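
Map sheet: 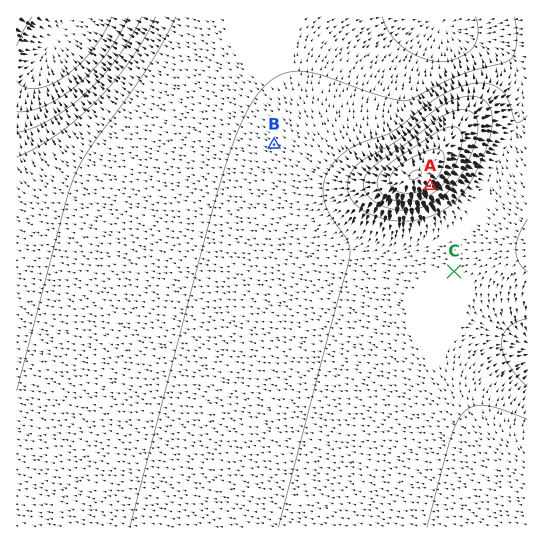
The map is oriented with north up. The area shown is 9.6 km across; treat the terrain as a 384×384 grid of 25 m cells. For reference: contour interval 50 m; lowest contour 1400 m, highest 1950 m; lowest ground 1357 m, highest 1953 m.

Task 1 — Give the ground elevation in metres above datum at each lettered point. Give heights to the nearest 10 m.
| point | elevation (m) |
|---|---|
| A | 1900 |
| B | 1660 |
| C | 1730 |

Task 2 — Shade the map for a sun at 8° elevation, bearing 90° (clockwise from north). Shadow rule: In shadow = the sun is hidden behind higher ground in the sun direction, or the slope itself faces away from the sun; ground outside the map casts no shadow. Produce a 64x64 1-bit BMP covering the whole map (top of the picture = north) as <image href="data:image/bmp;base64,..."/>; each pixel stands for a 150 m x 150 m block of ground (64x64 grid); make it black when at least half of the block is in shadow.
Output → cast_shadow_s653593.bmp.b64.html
<image width="64" height="64" href="data:image/bmp;base64,Qk0+AgAAAAAAAD4AAAAoAAAAQAAAAEAAAAABAAEAAAAAAAACAAATCwAAEwsAAAIAAAAAAAAA////AAAAAAAAAAAAAAAAAAAAAAAAAAAAAAAAAAAAAAAAAAAAAAAAAAAAAAAAAAAAAAAAAAAAAAAAAAAAAAAAAAAAAAAAAAAAAAAAAAAAAAAAAAAAAAAAAAAAAAAAAAAAAAAAAAAAAAAAAAAAAAAAAAAAAAAAAAAAAAAAAAAAAAAAAAAAAAAAAAAAAAAAAAAAAAAAAAAAAAAAAAAAAAAAAAAAAAAAAAAAAAAAAAAAAAAAAAAAAAAAAAAAAAAAAAAAAAAAAAAAAAAAAAAAAAAAAAAAAAAAAAAAAAAAAAAAAAAAAAAAAAAAAAAAAAAAAAAAAAAAAAAAAAAAAAAAAAAAAAAAAAAAAAAAAAAAAAAAAAAAAAAAAAAAAAAAAAAAAAAAAAAAAAAAAAAAAAAAAAAAAAAAAAAAAAAAAAAAAAAAAAAAAAAAAAAAAAAAAAAAAAAAAAAAAAD8AAAAAAAAB/4AAAAAAAAP/wAAAAAAAA//AAAAAAAAA/+AAAAAAAAA/8AAAAAAAAAf4AAAAAAAAA/gAAAAAAAAB/AAAAAAAAAD+AAAAAAAAAH4AAAAAAAAAPgAAYAAAAAAOAAD4AAAAAAAAAfwAAAAAAAAB/gAAAAAAAAH/AAAAAAAAAP+AAAAAAAAA/8AAAAAAAAB/4AAAAAAAAH/gAAAAAAAAP/AAAAAAAAA/8AAAAAAAA=="/>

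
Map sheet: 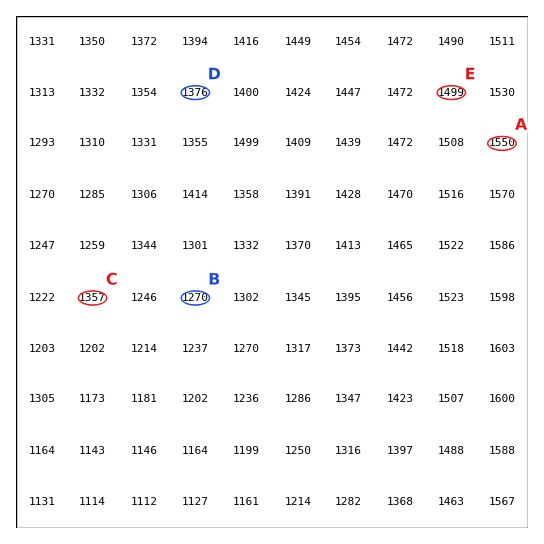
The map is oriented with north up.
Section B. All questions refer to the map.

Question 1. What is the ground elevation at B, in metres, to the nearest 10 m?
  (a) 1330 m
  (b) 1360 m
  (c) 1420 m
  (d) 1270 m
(d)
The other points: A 1550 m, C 1360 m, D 1380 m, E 1500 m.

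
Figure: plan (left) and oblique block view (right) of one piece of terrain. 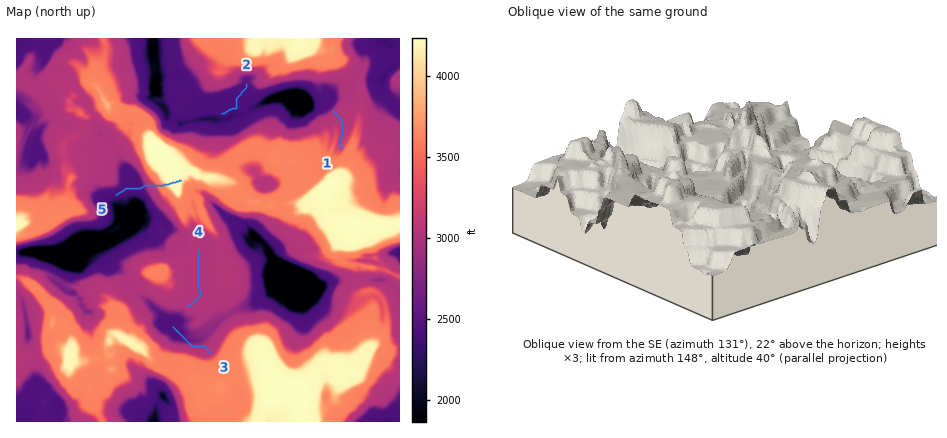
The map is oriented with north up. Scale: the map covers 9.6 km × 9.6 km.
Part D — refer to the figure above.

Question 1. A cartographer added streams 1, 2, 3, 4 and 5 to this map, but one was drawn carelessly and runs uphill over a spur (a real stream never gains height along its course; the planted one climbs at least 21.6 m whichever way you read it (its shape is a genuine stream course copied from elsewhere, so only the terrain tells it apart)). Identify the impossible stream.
5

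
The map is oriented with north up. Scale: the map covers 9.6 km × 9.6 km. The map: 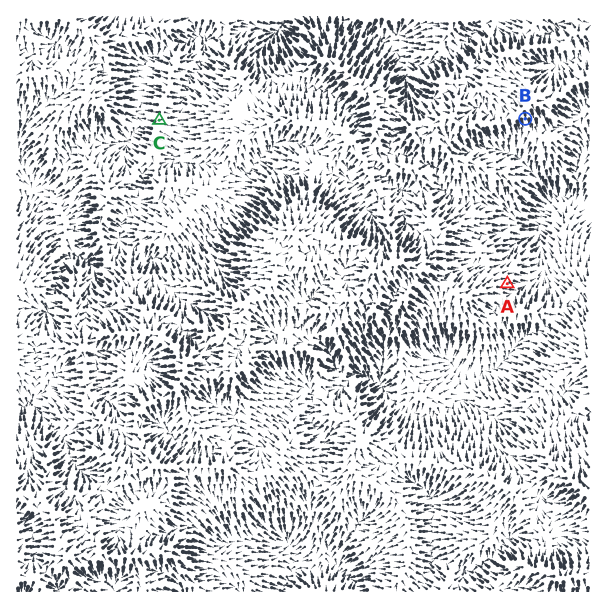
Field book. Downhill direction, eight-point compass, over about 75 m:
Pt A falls E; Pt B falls S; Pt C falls W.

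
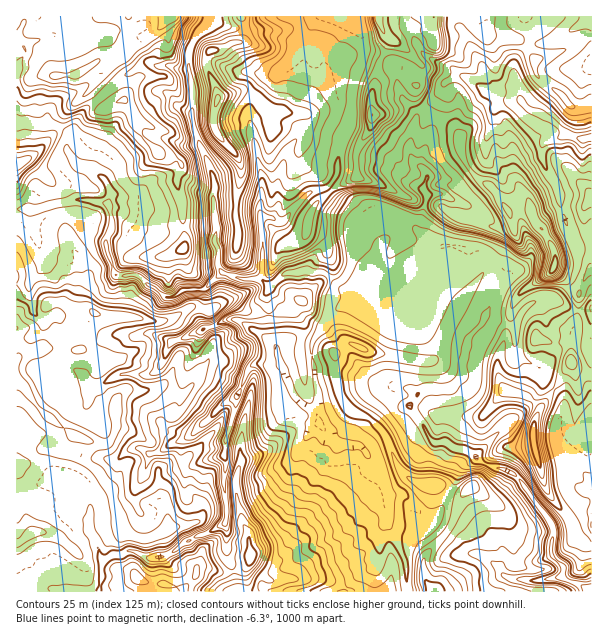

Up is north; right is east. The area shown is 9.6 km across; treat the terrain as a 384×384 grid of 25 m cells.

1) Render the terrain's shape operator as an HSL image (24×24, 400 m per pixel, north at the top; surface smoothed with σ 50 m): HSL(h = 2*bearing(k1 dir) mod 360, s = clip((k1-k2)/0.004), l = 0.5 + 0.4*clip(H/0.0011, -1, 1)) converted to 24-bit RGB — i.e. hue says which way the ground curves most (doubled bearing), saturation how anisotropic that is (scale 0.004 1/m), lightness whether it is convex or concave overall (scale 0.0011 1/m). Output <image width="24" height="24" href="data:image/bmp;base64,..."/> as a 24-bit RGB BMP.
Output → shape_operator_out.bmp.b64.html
<image width="24" height="24" href="data:image/bmp;base64,Qk32BgAAAAAAADYAAAAoAAAAGAAAABgAAAABABgAAAAAAMAGAAATCwAAEwsAAAAAAAAAAAAAg4J6hHFykIRsP3KXtniKdrrTknK41od6NE2f0cE6KnBTu0RVWrl5aJqoY3KQwaaNHhyEqNezsJC3aHihsic6A/2iACLnyBMmaINfeG1nirCLfS+RcpoaSjYMA1YH8tndOCds58q6VIHCYZSOm5VwdWSCc3qQmLhZK36pw4JCYWI7gEhGdKiRgsJsWQNmodaWpnjDc5KzkHxqdVWVoK/Sk4fF4q/lCqsAABAz7PbVbkyTf2mXnneAY2aGkG50Wkx1hJlzrldnpXikcniJg5h/tc6vEgBHzuW2eoVqfnRwiXl+YGh7crFvgWebba5jvXl/DgN35vjLX0tnZWqDn4KLgW2Gf3J4X1d6nXpkTHpWt4V7b5GKqs/APwc0aP97toeBcYFtf396fG10e6yJn5ZhRI5ugLBlaKybIAB69fe2SWJnhGSDgHljh3B6gnmAfEZ7l9vbw8zhZIjg1uLviShRtAJIStqNj3ZllnSVj2uEbpdvj6BRYaxFGpkwvVbDybRUAQYy+u7RQEWtRGpkiHZ4eHWEgWd5cddwO25PiqBNZ1kbTgcCjhmZ1/vQPihliXd7e292eJRfjLO8mmWyv36YhrTBXmweEoktCQCq+vbRMThvqFyyX2d8fl5YeFljlt6Zh02aZBoknUuGPrJjKmiV+/PQIx5AgJKCX5SRdsClc1xXdWOIubR8bk1XvomndrJSAIMS/8CAJStJk31eak17krqJic7HkExNZC93nLi8aXmm4KbFJUVF2/92KC1pnJVZcMGtdmJ1kYtxOYlCyn2CcmzGhXa0xZWtxJCaAOVBSjeQiVB9Q0GUtNCWWEdLiG5qkGJKc4VBR4FKUzx2z+buVpevxTKTcblomFNkYX5jimVnnI3Ax6xNNog41jazclG6y56iIMyKVS10raJtUDaIwrKJl05bWomwiZe/lZu3TWCGUK2vqZdOgVdHQHKWgtDGYa18mXardoOghYVWdnY7rm42JGAKATIW99/UzFLVUx5ChJdPKo1/ypPNhqfRf0xvc2tck3tvVVeCT4J9wzyR06e7VX+mpotZsVO9n3xXdXycoLTVrKjdrs3v5NH6unfxlOgAKXEIhoTItI/CQbOKYX1JeWJgf3x9f3+AdoB9m4aJTnF2vnRJQppKdF+Lt588M5J4iIW/pq5yTI9AxrB8UgYOJTMAPGUAwY3t64r2DCVGq7nO257ISWJqdn13fIN5gn5/fYGAioB/bXOOP4nA7CSAI0MM33WuZaB/cXJVkY9rzVFCdwoAUkjdnnvN2fLeMQAznPcW3QDoGSkKZEcYYM+TbHF9iH98coJ2hX6GeoGEln2HX0EzDy1C/fHOHkOXjWZ4eXWCkpyBIQtkrsaSaJGDunyr4+K5BwEy9PPXBhJ83bbhZ8+2RYKzcnF9fXyCi4CIdl1TWUMoSi8d4a1VBk+C1v/EhCh/hoBhgIyck46me1zAcqZQg4JzppVvyc+RBgMw8PTEBQk4VZw2176cRTVfanVwc2NbZFAtvD69w9TqYF3VteWTjPXWZx51smdjSKNWgZZWiJc9kidzh5hkeWVjtMSHvrBvBwkz7tqiGh+BZLJGyp0m1DN7Q0QXTfTMgeTyG1XOkT08U7O7dcK+vtyuOR5KosKOcdFdU4pzi3FofUVrbWeUsFZckdR6cqDNHgop8frPGiCDrHadj6y5MCyj1PfzgUdskUp0PHWAeLhfVsazobt1l15VdzuUgsinx4e6i1DGcGF/fWpuZ0hXkNKSmdpqLgEyw/bLcTLlxWJiTI2FjZx2Mk9z4K6SV3xrak6NXm+Qy9qvNVZqq7iAZUJ8T7pflYkic3FHojlBbDYstJJqXLuZjMOjsNipFgMw7PnROCBDrbqRZmGhkKp7SmNx7YiGYZG9SHOAZJCdtsedR1SloLWBdUxscydCtJllmWlUOWZF3YBlQMKZpdawenNLr3UtCA8r+OzTO1axgb67oW6jm2yAe2eMWutQlFNryEVWM3Jmp7KAeUFfgoFKaDFKoNnEhJPFdlK/l5vPgo3GtXaHPnotrk3BtttpHgplpto9a1swVVA3gXxmg3l4i3t8NKt6p06LxsSTPWCkgHEylk1KNjJxlNiHWYtOd3NcOoOFkYV1a3plm2yGx5W4jjhmwNuLBGSf77XokITMfMTMTG16ioZ+gYSORTtvypNnNMeb6p9nRGWiqVVbWEaebcd6mWmrdGyYWWSYc45mhIR6hHiBl5VpqnWv6NG8D1teXlMq2NR2gDhci1uZaoJ8gXJxUCpvxuizbEaGxd6MSzZ4l7aTa32On3GTZpl4Y5Z9"/>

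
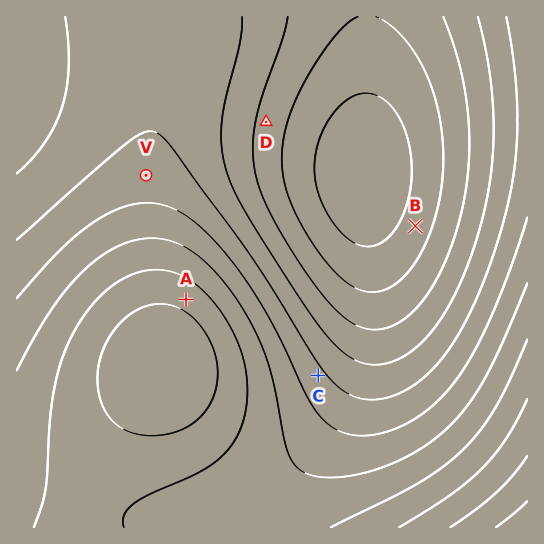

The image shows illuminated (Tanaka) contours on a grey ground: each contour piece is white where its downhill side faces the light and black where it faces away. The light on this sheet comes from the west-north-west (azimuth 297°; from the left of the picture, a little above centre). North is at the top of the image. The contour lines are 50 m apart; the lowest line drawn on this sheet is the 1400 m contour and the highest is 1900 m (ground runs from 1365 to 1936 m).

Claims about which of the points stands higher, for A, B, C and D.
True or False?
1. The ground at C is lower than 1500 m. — False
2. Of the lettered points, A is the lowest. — False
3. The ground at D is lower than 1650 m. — True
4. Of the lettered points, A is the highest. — True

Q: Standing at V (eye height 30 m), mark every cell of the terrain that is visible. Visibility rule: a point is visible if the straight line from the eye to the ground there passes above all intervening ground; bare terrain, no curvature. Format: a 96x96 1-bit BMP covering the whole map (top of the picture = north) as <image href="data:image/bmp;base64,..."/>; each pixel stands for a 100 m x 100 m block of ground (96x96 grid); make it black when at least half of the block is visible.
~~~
<image width="96" height="96" href="data:image/bmp;base64,Qk2+BAAAAAAAAD4AAAAoAAAAYAAAAGAAAAABAAEAAAAAAIAEAAATCwAAEwsAAAIAAAAAAAAA////AAAAAAAAAAAAAAAAAAA///8AAAAAAAAAAAA///8AAAAAAAAAAAA///8AAAAAAAAAAAA///8AAAAAAAAAAAA///8AAAAAAAAAAAB///8AAAAAAAAAAAB///8AAAAAAAAAAAB///8AAAAAAAAAAAB///8AAAAAAAAAAAB///8AAAAAAAAAAAB///8AAAAAAAAAAAB///8AAAAAAAAAAAB///8AAAAAAAAAAAB///8AAAAAAAAAAAB///8AAAAAAAAAAAB///8AAAAAAAAAAAB///8AAAAAAAAAAAB///8AAAAAAAAAAAB///8AAAAAAAAAAAB///8AAAAAAAAAAAB///8AAAAAAAAAAAB///8AAAAAAAAAAAB///8AAAAAAAAAAAB///8AAAAAAAAAAAB///8AAAAAAAAAAAB///8AAAAAAAAAAAB///8AAAAAAAAAAAB///8AAAAAAAAAAAB///8AAAAAAAAAAAB///8AAAAAAAAAAAB///8AAAAAAAAAAAB///8AAAAAAAAAAAB///8AAAAAAAAAAAB///8AAAAAAAAAAAB///8AAAAAAAAAAAB///8AAAAAAAAAAAB///8AAAAAAAAAAAB///8AAAAAAAAAAAB///8AAAAAAAAAAAB///8AAAH8AAAAAAB///8AAA//AAAAAAB///8AAB//gAAAAAB///8AAH//wAAAAAB///8AAP//4AAAAAB///8AAf//4AAAAAB///8AAf//8AAAAAB///8AA///8AAAAAB///8AB///8AAAAAB///8AB///8AAAAAB///8AD///8AAAAAB///8AD///8AAAAAB///8AH///8AAAAAB///+AH///8AAAAAD////AP///8AAAAAD////wf///8AAAAAD////4////4AAAAAD/////////4AAAAAD/////////4AAAAAD/////////4AAAAAD/////////wAAAAAD/////////wAAAAAH/////////wAAAAAH/////////wAAAAAH/////////wAAAAAH/////////wAAAAAP/////////wAAAAAP/////////wAAAAAP/////////4AAAAAf/////////4AAAAAf/////////8AAAAA//////////8AAAAA//////////+AAAAB///////////AAAAD///////////gAAAH///////////wAAAH///////////8AAAf////////////AAA/////////////wAD/////////////+AP////////////////////////////////////////////////////////////////////////////////////////////////////////////////////////////////////////////////////////////////////////////////////////////////////////////////////////////////////////////////////////////gf///////8="/>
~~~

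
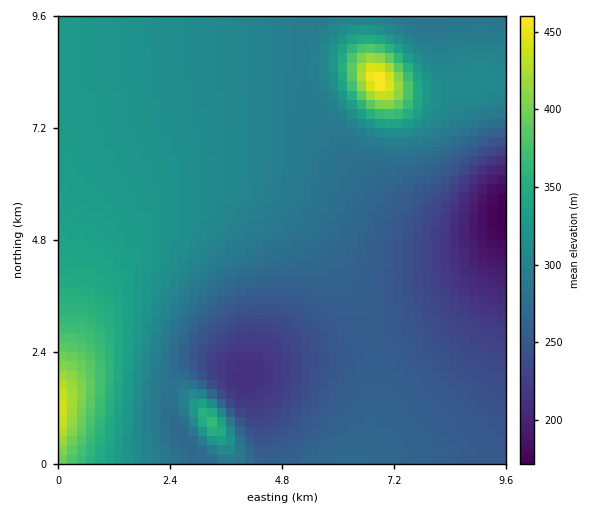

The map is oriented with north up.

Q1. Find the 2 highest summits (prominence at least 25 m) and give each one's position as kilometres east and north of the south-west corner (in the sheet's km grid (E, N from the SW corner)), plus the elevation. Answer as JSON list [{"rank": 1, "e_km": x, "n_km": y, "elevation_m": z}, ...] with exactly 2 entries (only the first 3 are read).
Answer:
[{"rank": 1, "e_km": 6.86, "n_km": 8.24, "elevation_m": 464}, {"rank": 2, "e_km": 3.26, "n_km": 0.91, "elevation_m": 368}]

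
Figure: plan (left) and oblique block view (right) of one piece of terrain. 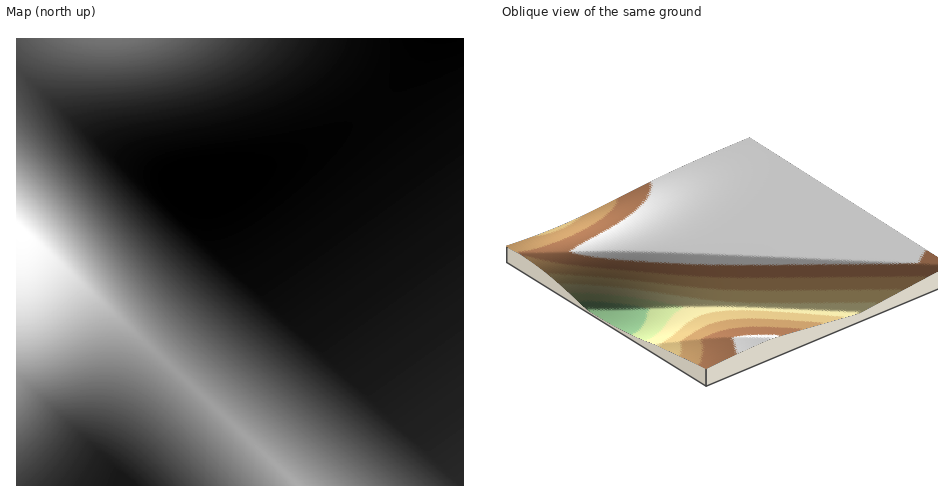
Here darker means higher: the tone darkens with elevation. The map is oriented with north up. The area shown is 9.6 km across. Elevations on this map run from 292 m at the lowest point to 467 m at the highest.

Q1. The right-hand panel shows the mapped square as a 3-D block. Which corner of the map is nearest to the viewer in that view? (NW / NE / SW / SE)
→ SW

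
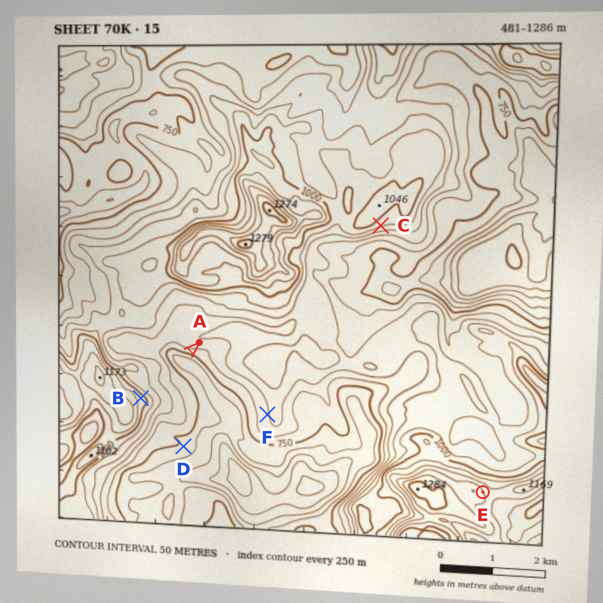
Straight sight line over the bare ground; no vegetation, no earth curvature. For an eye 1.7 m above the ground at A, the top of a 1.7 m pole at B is visible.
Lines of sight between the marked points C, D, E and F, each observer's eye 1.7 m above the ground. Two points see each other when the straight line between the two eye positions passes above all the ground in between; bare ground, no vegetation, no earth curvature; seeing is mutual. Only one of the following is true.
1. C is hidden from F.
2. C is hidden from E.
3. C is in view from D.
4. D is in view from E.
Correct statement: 1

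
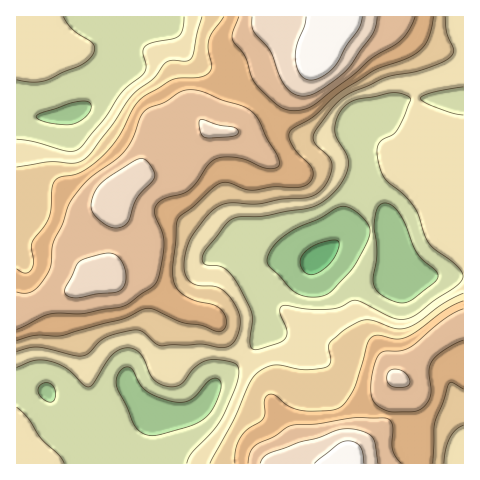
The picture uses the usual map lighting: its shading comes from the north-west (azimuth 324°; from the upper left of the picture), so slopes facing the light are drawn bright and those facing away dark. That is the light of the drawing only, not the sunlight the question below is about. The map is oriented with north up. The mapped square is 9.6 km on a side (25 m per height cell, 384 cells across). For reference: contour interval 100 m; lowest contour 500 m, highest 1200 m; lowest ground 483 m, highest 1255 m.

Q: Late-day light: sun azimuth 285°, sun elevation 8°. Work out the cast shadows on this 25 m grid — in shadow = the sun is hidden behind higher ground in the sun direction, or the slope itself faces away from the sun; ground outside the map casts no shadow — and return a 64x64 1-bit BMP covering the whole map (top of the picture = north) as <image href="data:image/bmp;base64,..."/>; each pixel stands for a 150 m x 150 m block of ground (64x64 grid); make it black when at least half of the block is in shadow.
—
<image width="64" height="64" href="data:image/bmp;base64,Qk0+AgAAAAAAAD4AAAAoAAAAQAAAAEAAAAABAAEAAAAAAAACAAATCwAAEwsAAAIAAAAAAAAA////AAAAAAAAAAAAAAB//wAAAAAAAH//AAAAAAAAf78AAAAAAAA/PwABgAAAAA4/EAHgAAAAAD8QA/AAAAAAPwAD4AAAAAA/AAPAAAAAAD8AB8DwAAAAfwAPgPgAAAB/AA+B+AAAAH9gH4D4AAAAfnAfwHgAAAB+8B/AMAAAAD/wP4AAgAAAH/g/gAP4AAAP+D+AA/4AAAf+P8AH/gAAAP4/4AP+AAAA/D/wA/wAAAAwG/gD+AAAAAAh/APwAAAAAAH/A/gAAAAAAf///8AgAAAB////4DAAAAC////wOAAAAB////AeAAAAH///+B4AAAAf///4HgAAAB////wOAAAAH////A4AAAAf///+DAAAAB////4MAAAAH////wwAAAH/////nAAAAf/////+AAAB//////4AAAH//5x//AAAAP7/AH/4AAAAeP8A//AAAAAAfwD/8AAAAAB+AH/gAAAAADwH/+AAAAAAGAf/wAAAAAAAH//gAAAAAAA///AAAAAAAH///wAAAAAAff///wAAAABw////AAAAAAB///8AAAAAAH///wAAAAAAf///AAAAAAA///8AAAAAAB///wAwAAAAH///AHwAAAAP//8AfgAAAAf//wB8AAAAB///ADAAAAAD//8AAAAAAAP//wAAAAAAAf//A8AAAAAA//8HgAAAAAD8fg=="/>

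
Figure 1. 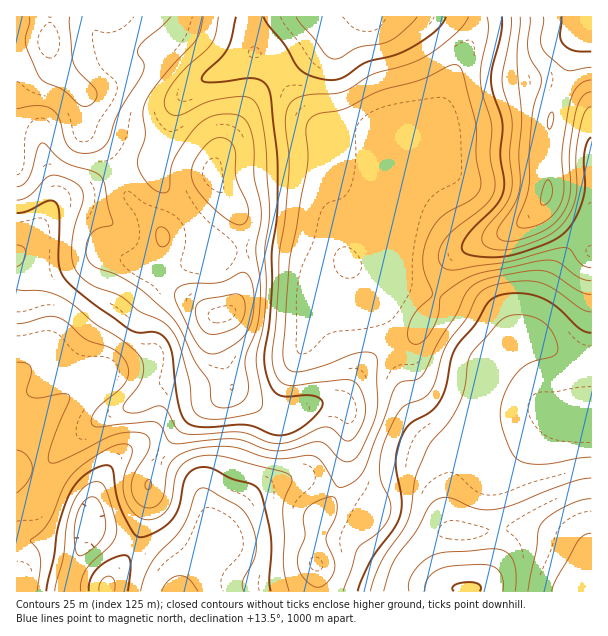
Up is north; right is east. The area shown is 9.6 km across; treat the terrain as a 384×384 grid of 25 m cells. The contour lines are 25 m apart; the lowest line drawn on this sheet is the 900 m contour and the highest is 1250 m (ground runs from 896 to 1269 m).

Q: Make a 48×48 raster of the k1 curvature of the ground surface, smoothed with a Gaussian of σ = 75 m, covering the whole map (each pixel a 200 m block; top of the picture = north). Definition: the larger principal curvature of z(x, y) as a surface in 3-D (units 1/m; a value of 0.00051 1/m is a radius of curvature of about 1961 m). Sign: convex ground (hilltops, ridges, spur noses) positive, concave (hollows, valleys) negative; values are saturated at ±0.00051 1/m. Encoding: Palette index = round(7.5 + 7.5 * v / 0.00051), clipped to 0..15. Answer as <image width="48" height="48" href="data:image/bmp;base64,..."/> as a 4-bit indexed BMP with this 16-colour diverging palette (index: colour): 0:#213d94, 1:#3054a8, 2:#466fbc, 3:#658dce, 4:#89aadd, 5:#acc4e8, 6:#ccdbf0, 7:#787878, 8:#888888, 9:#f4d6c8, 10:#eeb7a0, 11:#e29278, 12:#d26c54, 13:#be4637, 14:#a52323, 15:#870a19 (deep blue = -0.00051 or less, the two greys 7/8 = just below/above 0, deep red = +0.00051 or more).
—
<image width="48" height="48" href="data:image/bmp;base64,Qk32BAAAAAAAAHYAAAAoAAAAMAAAADAAAAABAAQAAAAAAIAEAAATCwAAEwsAABAAAAAAAAAAlD0hAKhUMAC8b0YAzo1lAN2qiQDoxKwA8NvMAHh4eACIiIgAyNb0AKC37gB4kuIAVGzSADdGvgAjI6UAGQqHAN2WjP/ZdneImqqpirypiHms3d3cuYd3d864m9/7h3eImZmZmrypmXeau7u8ypd3d63Zmq79p3iIiHd4m8yqu3Z5qpibu5iIh4vamHrduHiId2Znm8uYvZd4mYeJqqmId3rbhke9yoiHd2ZoqruHntiIiHd4mZiHd3rsdUas26mHd2d4mruXjPuod3eIiIiHdprtZVat7sqHd3eJqquoie2od3iIiIiHdpruhVet/9qHd3iZqpq5ec2od4iZiIiHd4jOpni9/8hmeIiImImqiruYiImZmYiId4iuyIm8/8dVeYd4iHirupmIiImZmZmYiIic2oma3/lFeIiJmGat2oeIiIiIiZmZmIiK3Zd3nvx1d2iqqHae6XZ3eIiIiJmZmYeJvshWeN/Id2esuoie6Xd3d4h3iIiZmYd4nP2Xh479qZve/amt+odniId4iIiImYd4it/+uYrv/d3u/+ur3KhnmYiIiIiImYh3iJz/+5q87t3d3/67y7mJqYiIiJiIiYiHeIiM/JmZrMzLmt3LuqmauYiIiJiIiHiIiIdXy5iaq824ZomrupibyYiIiIiIiHeIiHZGuYirus2VRXiJu5iMyHd3iIiIiHd4iYZYuGe9us2VVneImqmc2GZ3iIiIiId3iYdqtla+ub2nd3iIiaqs2VZ3eHd4mYh2eZibpVfOus64iIiIiImt64iId3d4mph2eJmqqIrdzO+4iIiId3ib7bmXd3dnm5mHd5mYmr3dzf+od3iId3eKzLmGZnZnm5qYiKl3is3cq/+4d3eIiHd4rMllVmZnm5mqmah4q7u5eO/Yh3eIiId4q8p1Z3d3m4iaqqmrupmHZ8/oh3iIiIh4rMuYeHd4rHiJq7vLqZh2V7/Xd4iIiIiJve7sqYiJvXd4m7uYmql2Z7/Xd4iIiIeIq9///ZmavHd3m7l2irmIeL/YiIiIh3d4mb3///u7uYd4mql3m6mYiL7ZiIeIh3eImZrO///Lp6h4mZmJu5mIis7JiHd4h3eIiYh4v//8p8mHiImbuHiIrMy5h3d4iIiIiIdUat/+udqGd4m7h3iavLq5h3eIiIiIiHZTWL//uuqHeJqpd4mrypmpiIiIiIiIiHdlaL7/mNqZmaqYd4mrupmYiIiIh3eHd3iImb7/hsmau6qYeIiKu6qoiIiIh3d3d3iJqb7/driJu6mYiZiJu6uoiHeIh3d3d3eIiK7/h6d4u5iImZmZqquodmeId3d3d3dmZ67/h5dnq6iIiIiZqryodmeId3d3d3d2eKz/lph4qqmIiHeJmby5h3eJh3d4h3eIiqv/pZqZu6qqmHd4iJu6mYiZh3eIh3iJqqnfxpmaupmruod3h4qqqqqqh3eIh3iaqoiu2HiqmHeJvLh3d3iJmaq6h3iIh3iZq6iLuXi7l3d3isuIiHd3iIm7qZmYiHiIm7qZqZrLh4iHeKu6qYd3eImaqrupiIiHery7qonLh4iYeImqmYeIiJmJmqqqmZiHaKqqumi6d3iYiImah3iJmZh4mYiaq6mGV6qZqg=="/>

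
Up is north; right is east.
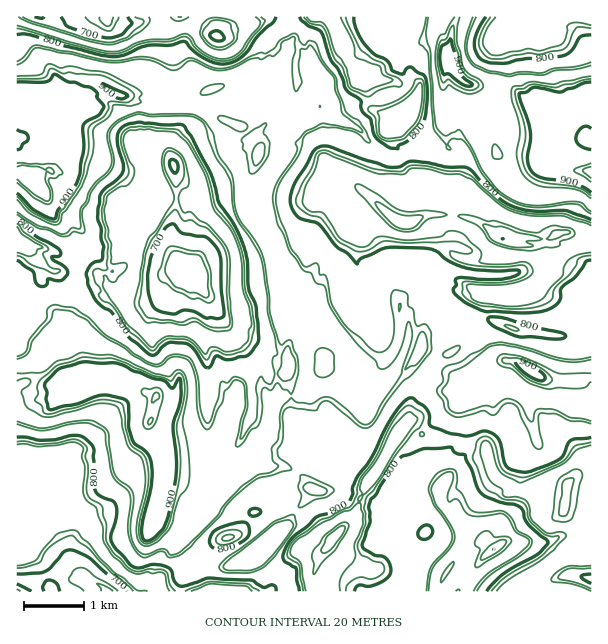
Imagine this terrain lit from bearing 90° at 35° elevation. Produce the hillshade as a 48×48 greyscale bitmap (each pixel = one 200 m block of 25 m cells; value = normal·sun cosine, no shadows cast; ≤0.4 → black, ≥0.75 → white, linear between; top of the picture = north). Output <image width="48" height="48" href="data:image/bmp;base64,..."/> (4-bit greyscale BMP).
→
<image width="48" height="48" href="data:image/bmp;base64,Qk32BAAAAAAAAHYAAAAoAAAAMAAAADAAAAABAAQAAAAAAIAEAAATCwAAEwsAABAAAAAAAAAAAAAAABEREQAiIiIAMzMzAERERABVVVUAZmZmAHd3dwCIiIgAmZmZAKqqqgC7u7sAzMzMAN3d3QDu7u4A////AIh4qoQiVjWahlRXjLdTV3d0NnrNuIiImoiJp0IkdkV3ZniYnLdmdlZ1Rnesy5irmJqohzIjd3eHU2i7vKdmZlZ3NHZ5u7qYh4q6dCIzSHm5hTWM66hUNXd3Y0ZHq7y5iIiadEMwKai8uDE53qtyJYeIdDVnmsuqmIiId1MgGLqLyXZErMuWI3d4czd3rMuXd4iId0NABruIu4h2aJmpQ3d3U2mHm8uoVXiIdUVRBLyXm6h3ZomKhHd2NauYiampVHeIY0dSE5uoebqHZFq7pUd1N7qrmIipU3eIczQ2M4uod4qpdomJyDV2Rru6ZomaY3d4czM3M4u4d3iKqYd4q2N3d4q3Nomqh4d3YzNFNZu4eHebqHd3i6RXeIq1N3eLuWZ4dEMjV5uoeYaLuHd3echGd3mlR2iYmVaJh0MiaKyoeJZruHd3eMtkZ3iHdmmXd2Z4h2YyWLzJVrhKuHd0WsyURmiHhWmFVlRYmpdESLzrRKlIl4hUebuGU0iJlVh3d1RXeId2WKzsU6lHd3h3eKuXU2d4h3d3d2RHd3d3eIrsZIlnZWeIiIq4Y1d3dlaZiHdEd3eKqWjLh3dnY0eYiHiqdFZ3ZFqod1Z2Voibt0e5d3dnY1eYiYZ6p3VFWJqpdgN3d4i7t0e6h0NVRXeJqnRZuHhleZmHd0NXeKurp2eIh1MjV3eKuWRpqYeHiHd3d3U1irq7mId6gzMDZ3i7h2WJiIiIh3d3d3ZGmpq7uXd3YyIDd4rKd1Wad4iIh3Z3d4d3iKubyYmXMRITeIu4d1aZiJuod3U1d4h3ebqKyqqEEQIjeJu4d3eIiKqHiIdDd4iHaambzbl0EgIkiaqYd3d3iId4ibp0RrhWeJuqzbljIgE1m5iId3d3iJmYd4h1Q3VGd5yozKdmQQA3u4iJhWd3iYmpmHZ3djNWiKyorJd2MQFZunm6dmh3dom7lmd2VhJHq8yYi7dkQQOLuIu4eJp0V4mpZWiHVRJrzNyHeadWMCacuqmYiqdmZ3h3ZVZ2RBOMzeyXeIdlMTeczKh4mWZ3d3h0AleIZBS7vtyoiJhkMjecy6iIh2d3d3cwJnd2U2i6vMy7mbcyIzeLy7mId3eId3QCZ0RnVIiZrLvsmrUSI1aJvMp2VWiYZnUldTZ3ZXd4i7z8ipURJGWarMlVd4d3d4Q2dTZ3d3d3i837iHQyNmaZm6h3eadnZmRXdTZ4mXd3i8zadmVTNniIialmncczNHZ3dTZ4iXd4iKy5dndUV4h3iIeLvLhiBHd3dDZ4iHeIiJuYh3d3d3d4d3i8qpmCBHd3Y0d3d3d4iIiLqHd3iIeIh3jMp2mkBHeIY1eHd3dniImpiId3eIiIl2nep2V0Alm5dmd2VXZXiIiHeId5hmd4l3vsljV1Aay5h3ZWZSV3iZhleYaLlRNmh53ZVFd1Ac/JZnd3d0aJmZdDRni9lRJTaa3GNXd0A8/ad3dkVpmqqZdTR3espCJGaJu0N3dzNZ7rh3d1RamIiaY0NWealVU1erljV3d0NozsmId3dw=="/>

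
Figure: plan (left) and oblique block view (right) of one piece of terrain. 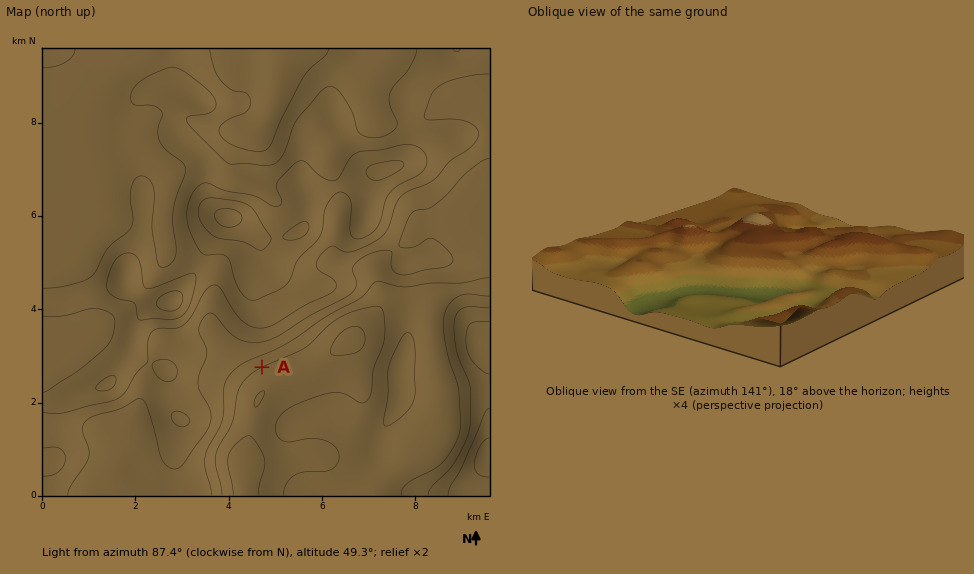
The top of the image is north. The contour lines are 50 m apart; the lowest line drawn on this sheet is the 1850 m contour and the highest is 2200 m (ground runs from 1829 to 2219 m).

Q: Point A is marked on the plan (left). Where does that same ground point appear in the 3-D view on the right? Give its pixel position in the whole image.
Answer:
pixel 708 283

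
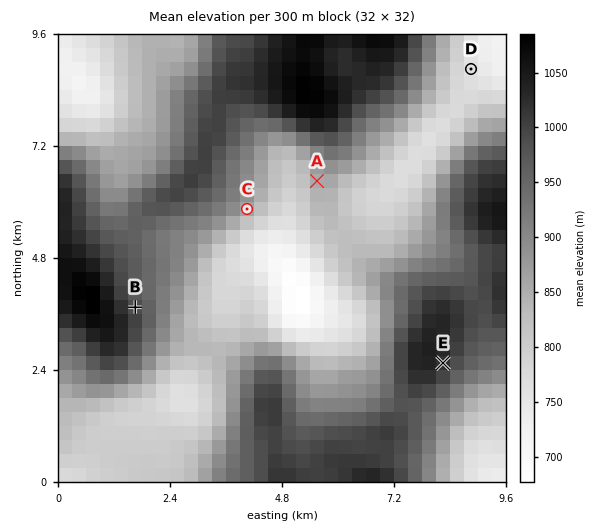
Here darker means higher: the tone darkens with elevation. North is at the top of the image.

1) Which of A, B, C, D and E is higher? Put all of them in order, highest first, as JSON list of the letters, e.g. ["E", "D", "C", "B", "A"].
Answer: ["E", "B", "C", "A", "D"]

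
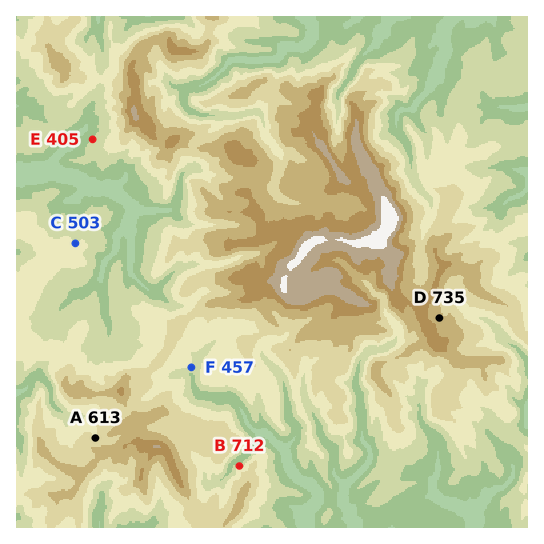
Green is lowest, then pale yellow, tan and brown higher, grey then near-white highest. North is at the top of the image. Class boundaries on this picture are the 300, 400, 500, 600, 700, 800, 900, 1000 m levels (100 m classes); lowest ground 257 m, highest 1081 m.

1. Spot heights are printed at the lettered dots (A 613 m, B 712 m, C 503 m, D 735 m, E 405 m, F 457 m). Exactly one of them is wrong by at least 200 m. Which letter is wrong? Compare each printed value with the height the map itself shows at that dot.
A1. B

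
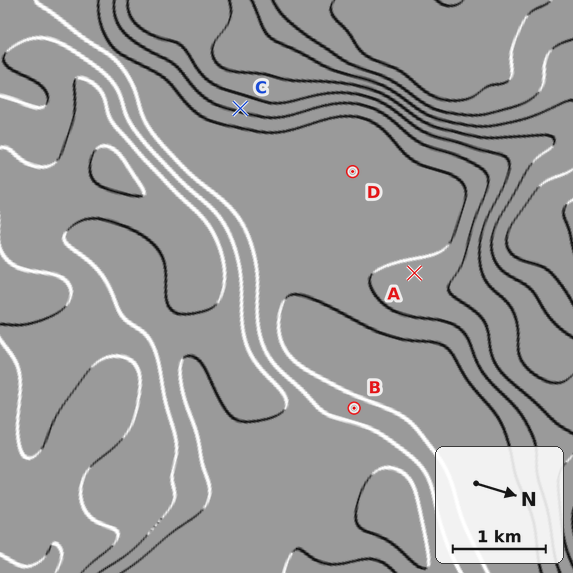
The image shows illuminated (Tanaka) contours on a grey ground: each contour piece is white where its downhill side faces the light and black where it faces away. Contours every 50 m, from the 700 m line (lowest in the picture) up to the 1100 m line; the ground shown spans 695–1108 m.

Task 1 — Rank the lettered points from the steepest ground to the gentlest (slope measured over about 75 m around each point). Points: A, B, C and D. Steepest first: C B A D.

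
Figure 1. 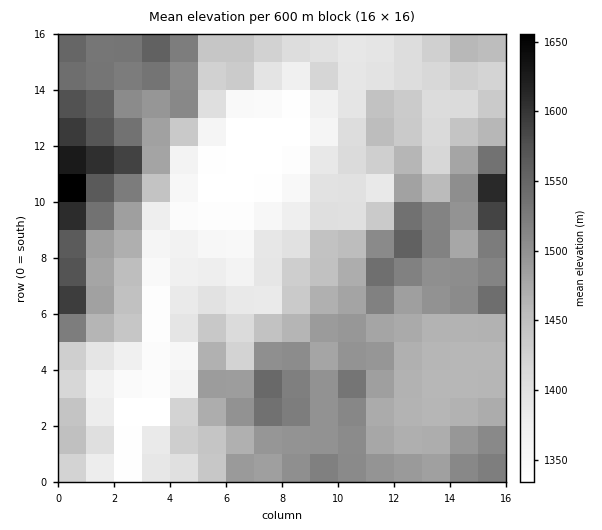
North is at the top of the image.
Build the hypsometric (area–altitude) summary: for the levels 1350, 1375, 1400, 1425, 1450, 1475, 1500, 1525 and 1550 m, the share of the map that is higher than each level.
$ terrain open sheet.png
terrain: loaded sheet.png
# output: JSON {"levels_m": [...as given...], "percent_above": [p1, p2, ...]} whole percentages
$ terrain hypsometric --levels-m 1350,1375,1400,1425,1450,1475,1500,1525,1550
{"levels_m": [1350, 1375, 1400, 1425, 1450, 1475, 1500, 1525, 1550], "percent_above": [89, 82, 73, 62, 53, 37, 24, 15, 9]}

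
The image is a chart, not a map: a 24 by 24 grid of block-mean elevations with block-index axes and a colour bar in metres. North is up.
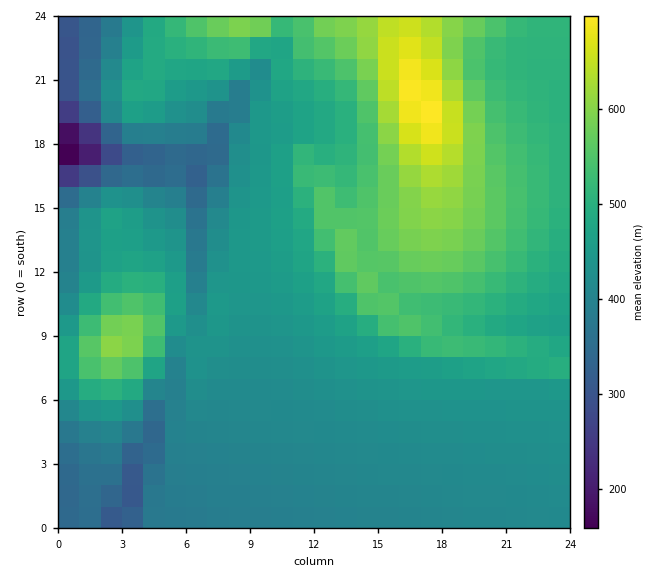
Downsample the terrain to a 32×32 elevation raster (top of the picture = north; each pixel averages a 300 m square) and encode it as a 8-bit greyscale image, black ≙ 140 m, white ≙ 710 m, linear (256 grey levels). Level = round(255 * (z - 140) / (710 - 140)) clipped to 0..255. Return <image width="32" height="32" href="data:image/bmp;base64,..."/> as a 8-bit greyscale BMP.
<image width="32" height="32" href="data:image/bmp;base64,Qk02CAAAAAAAADYEAAAoAAAAIAAAACAAAAABAAgAAAAAAAAEAAATCwAAEwsAAAABAAAAAAAAAAAAAAEBAQACAgIAAwMDAAQEBAAFBQUABgYGAAcHBwAICAgACQkJAAoKCgALCwsADAwMAA0NDQAODg4ADw8PABAQEAAREREAEhISABMTEwAUFBQAFRUVABYWFgAXFxcAGBgYABkZGQAaGhoAGxsbABwcHAAdHR0AHh4eAB8fHwAgICAAISEhACIiIgAjIyMAJCQkACUlJQAmJiYAJycnACgoKAApKSkAKioqACsrKwAsLCwALS0tAC4uLgAvLy8AMDAwADExMQAyMjIAMzMzADQ0NAA1NTUANjY2ADc3NwA4ODgAOTk5ADo6OgA7OzsAPDw8AD09PQA+Pj4APz8/AEBAQABBQUEAQkJCAENDQwBEREQARUVFAEZGRgBHR0cASEhIAElJSQBKSkoAS0tLAExMTABNTU0ATk5OAE9PTwBQUFAAUVFRAFJSUgBTU1MAVFRUAFVVVQBWVlYAV1dXAFhYWABZWVkAWlpaAFtbWwBcXFwAXV1dAF5eXgBfX18AYGBgAGFhYQBiYmIAY2NjAGRkZABlZWUAZmZmAGdnZwBoaGgAaWlpAGpqagBra2sAbGxsAG1tbQBubm4Ab29vAHBwcABxcXEAcnJyAHNzcwB0dHQAdXV1AHZ2dgB3d3cAeHh4AHl5eQB6enoAe3t7AHx8fAB9fX0Afn5+AH9/fwCAgIAAgYGBAIKCggCDg4MAhISEAIWFhQCGhoYAh4eHAIiIiACJiYkAioqKAIuLiwCMjIwAjY2NAI6OjgCPj48AkJCQAJGRkQCSkpIAk5OTAJSUlACVlZUAlpaWAJeXlwCYmJgAmZmZAJqamgCbm5sAnJycAJ2dnQCenp4An5+fAKCgoAChoaEAoqKiAKOjowCkpKQApaWlAKampgCnp6cAqKioAKmpqQCqqqoAq6urAKysrACtra0Arq6uAK+vrwCwsLAAsbGxALKysgCzs7MAtLS0ALW1tQC2trYAt7e3ALi4uAC5ubkAurq6ALu7uwC8vLwAvb29AL6+vgC/v78AwMDAAMHBwQDCwsIAw8PDAMTExADFxcUAxsbGAMfHxwDIyMgAycnJAMrKygDLy8sAzMzMAM3NzQDOzs4Az8/PANDQ0ADR0dEA0tLSANPT0wDU1NQA1dXVANbW1gDX19cA2NjYANnZ2QDa2toA29vbANzc3ADd3d0A3t7eAN/f3wDg4OAA4eHhAOLi4gDj4+MA5OTkAOXl5QDm5uYA5+fnAOjo6ADp6ekA6urqAOvr6wDs7OwA7e3tAO7u7gDv7+8A8PDwAPHx8QDy8vIA8/PzAPT09AD19fUA9vb2APf39wD4+PgA+fn5APr6+gD7+/sA/Pz8AP39/QD+/v4A////AFpeXUdPaGtsbW5ub3BwcXFyc3N0dHV1dnd3eHh5eXp7Wl5hUElkbG1ub3BxcXJyc3N0dXV2dnd4eHl5enp7e3xaX2NaR15tbnBwcXJzc3R0dXZ2d3d4eHl6ent7fHx9fVtgZWNMVm1wcXJzc3R1dXZ2d3h4eXl6e3t8fH19fn5/XWRoaldQa3Jyc3R1dXZ3d3h5eXp7e3x8fX1+fn9/gIBjam9yZlFndHR1dnZ3eHh5enp7fH19fn5/f4CAgIGBgmx1e3x2W2J2d3d3eHh5ent7fH1+f4CAgYGBgoKCg4ODeISLjIdtYHZ6eXl5ent8fH1/gIGCgoOEhISEhISEhYWElZ+gmoRndX58e3t8fH1/gIGChIWGh4eHh4eHh4eHh4+ls7avnXZ0gn9+fX1+f4GChIaIiYqLjIyMjI2OkZSYk67DycKxjHWEhIB/f4CCg4WIioyOkJKXm5+ipKSkpKOQrcbSzb6feoOIg4KCg4SGiYyPkpahq6+wrqunop2YlIikvMvMwauBfoqGhISFh4mNkJSdrra3squkn5qWk5GQfpasu8C6rYh4iYiGhoeJjZGVn7O7tq6qqKWin5uYlZN2ip2qr66mjHOFiYeIiYyQlZyxvriwsbKxrqqloJyYlnGCkpygoJyMb3+KiYmLj5OZqb6+tLe6u7m2saumoZyZb36MlJaVk4lteYmJio2Rlp63wri5v8LDwb24sauloJxufoySko+MhWp0iImLjpKYp76/uL7EyMnHw722r6ijnm9/jpSRi4eCaG+GiYuPk5qxwLi6wsjMzczHwbqyq6WgbH2NlJCHgX1laoSIi4+Un7e8s7rDyc7QzsrDvLStp6Jgb4CJhXx1c19if4aKjpSmubOxucLJ0NTSzMS8ta6oo0NQYW1uZ2NlWFh5hImOlq21qq+3wMvV2dbOw7u0rqikHSc6TVVVVVtWUHOCiI2cr6ukrLTB0Nzh3NDDubOtqKQEEChCU1dYXl5RbIKIjJmnn6Gos8XY5uri08K3saynpAsbN1dqb2xsblxkgIiMkJWZn6a1y+Hx8+jVwrWvqqakJjhVdIiJgnx7bmB4iYyQlJmdprjR6fj569S/s62ppqQ8TmiFl5mPhoN/am2Gj5KWm5+pvtjv+/jnz7uwqqelpEVVbIaYnZaOi4uAbn6Sl5ugpbHE3vP68t7GtKyopqWkRVNnf5OcmpWUlpaEeY+eo6mvu8vi8/bq1b6vqaelpKRFUWJ4jZmdnZ+jp6KMi6Ous7rF0eTx8OTQvK+ppqWlpUVQX3OHl6CmrLO4uq6Yobe+w8vU5Ozq386/ta2npaWmSFFeb4KUoay3wcnNzLuouMfKztXh5uTb0Me/taumpqc="/>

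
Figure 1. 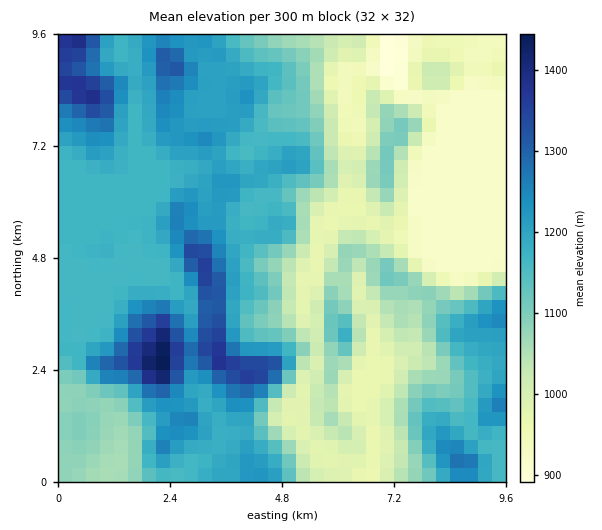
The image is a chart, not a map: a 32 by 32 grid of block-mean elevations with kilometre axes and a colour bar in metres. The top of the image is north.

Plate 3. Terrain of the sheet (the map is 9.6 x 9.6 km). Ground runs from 890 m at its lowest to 1460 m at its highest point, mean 1120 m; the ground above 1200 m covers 22.9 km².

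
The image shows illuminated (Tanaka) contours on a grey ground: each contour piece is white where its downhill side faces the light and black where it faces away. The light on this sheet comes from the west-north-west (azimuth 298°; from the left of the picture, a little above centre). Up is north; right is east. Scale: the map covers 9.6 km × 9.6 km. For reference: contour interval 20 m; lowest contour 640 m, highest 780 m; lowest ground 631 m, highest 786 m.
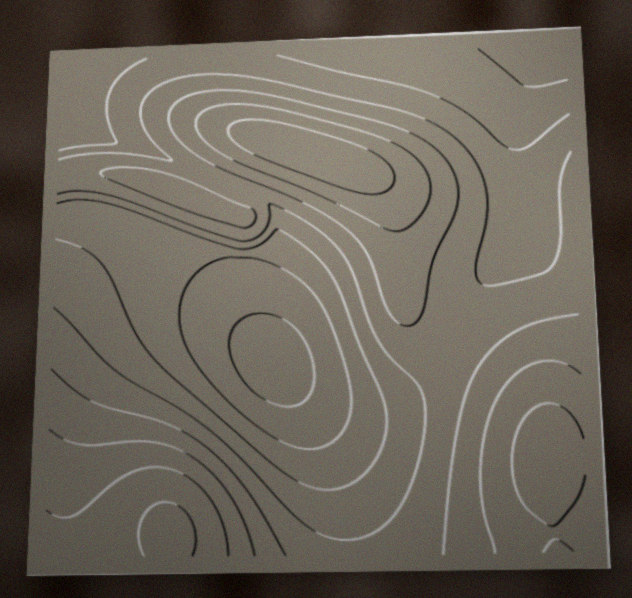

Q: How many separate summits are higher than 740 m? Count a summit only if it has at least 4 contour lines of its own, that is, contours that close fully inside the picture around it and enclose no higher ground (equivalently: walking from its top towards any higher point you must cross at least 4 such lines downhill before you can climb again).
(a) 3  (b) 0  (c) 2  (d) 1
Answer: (b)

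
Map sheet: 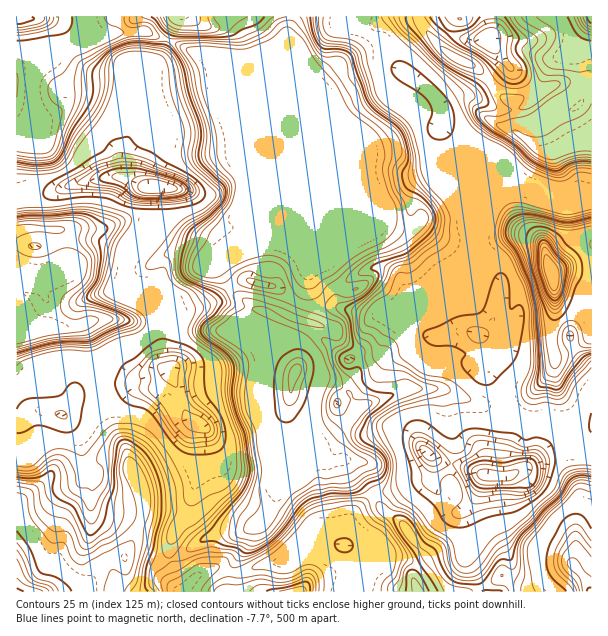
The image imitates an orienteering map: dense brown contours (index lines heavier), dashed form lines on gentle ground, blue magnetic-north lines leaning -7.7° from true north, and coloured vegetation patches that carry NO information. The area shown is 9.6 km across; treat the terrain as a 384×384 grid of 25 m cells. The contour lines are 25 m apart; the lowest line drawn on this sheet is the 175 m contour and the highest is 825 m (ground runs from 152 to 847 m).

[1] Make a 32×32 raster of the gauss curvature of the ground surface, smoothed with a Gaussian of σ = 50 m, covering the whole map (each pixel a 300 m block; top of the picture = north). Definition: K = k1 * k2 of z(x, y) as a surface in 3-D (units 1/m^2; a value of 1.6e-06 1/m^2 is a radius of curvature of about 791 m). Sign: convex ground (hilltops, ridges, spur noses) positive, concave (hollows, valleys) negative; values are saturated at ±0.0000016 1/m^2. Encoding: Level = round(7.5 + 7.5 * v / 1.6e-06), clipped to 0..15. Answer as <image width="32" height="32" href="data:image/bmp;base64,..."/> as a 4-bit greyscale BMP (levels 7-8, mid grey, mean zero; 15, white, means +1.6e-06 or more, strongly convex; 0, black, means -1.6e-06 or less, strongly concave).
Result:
<image width="32" height="32" href="data:image/bmp;base64,Qk12AgAAAAAAAHYAAAAoAAAAIAAAACAAAAABAAQAAAAAAAACAAATCwAAEwsAABAAAAAAAAAAAAAAABEREQAiIiIAMzMzAERERABVVVUAZmZmAHd3dwCIiIgAmZmZAKqqqgC7u7sAzMzMAN3d3QDu7u4A////AGpXd2aXeHd4h3dolmJkd4SJdneYZ5g3iEd3mEbKp3a4d4eHh3d3imeHh4lJaHTHiHeIh2endqqXh3eOiHd3h3d4iId4Z4eHd6ioZ2eHh3l3l3iGeXh4d4ZnkkiHk4eYm5WXmKh3eLV4aJh3Zl+Z1hmXZ3jHdneHeHd7pfk2dsRnd3d2hnikl4eHWHWHh4eGd4eHdniI5od3dle4d3eHeHeHh3d4dYWoeH16R4d3d1g3eId3iHeGmHh3WHiHeHdJmaiHd3m5fEd8aLd3l3iHuqiYl0iGdmhXdnRXiIeHeIhQhnmZVnHsiHd7und3eXh22Hd2rVV4hmeHdiuHeHh4oBeHY5qIeXR4hnebZ3d4h5+Yd3qXeFu2mYiHaWl4iHePtneKh3dal3d3eHhoeHd7X3SIdWiId4d3d4h3iIV3OQ53p5xpR3WGd3iIeIbHeFq3Z1iGd0djqHeHeHiHpnhyV6d2doef/TpHd3iHeHh4d3dYdjeKZ3OIeId4d2eIeHdJfI64dnd1mHd3d4iLZ3eLm2SIeHd4ind3h3iIiHh1iHiHeHd3eIh3h4h3doV4eZZ3eHeIh3d3iHh4eIioiHhoeHh3d4d3h3eIh3hneId1O0eHeHZPmdd4d3hmx3d5vFeKh2d4d3kMl2d4i0Z3eFuod3XLR3dsyqd4mYqHaHeoqId5"/>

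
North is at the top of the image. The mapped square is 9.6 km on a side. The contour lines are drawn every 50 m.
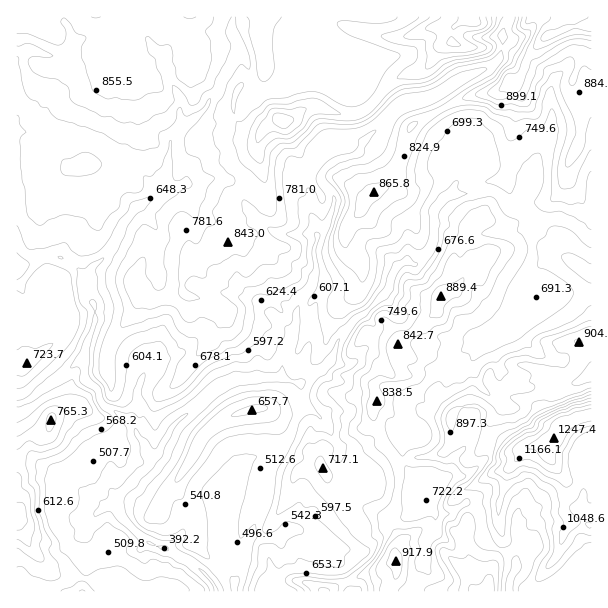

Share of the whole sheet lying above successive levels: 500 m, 95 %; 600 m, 81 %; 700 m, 61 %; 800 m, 33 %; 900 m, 10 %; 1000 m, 4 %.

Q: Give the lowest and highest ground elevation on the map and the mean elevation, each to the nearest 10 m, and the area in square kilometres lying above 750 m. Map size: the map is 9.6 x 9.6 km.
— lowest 390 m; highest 1250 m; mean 740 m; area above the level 41.2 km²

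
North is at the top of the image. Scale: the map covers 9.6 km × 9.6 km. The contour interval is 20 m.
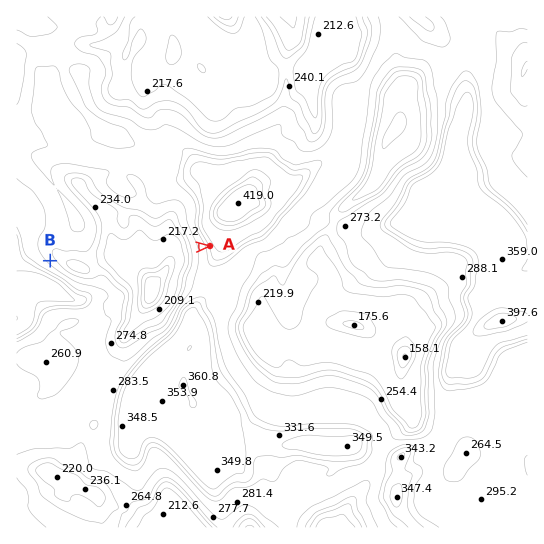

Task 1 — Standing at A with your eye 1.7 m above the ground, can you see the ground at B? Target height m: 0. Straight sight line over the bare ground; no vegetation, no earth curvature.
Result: yes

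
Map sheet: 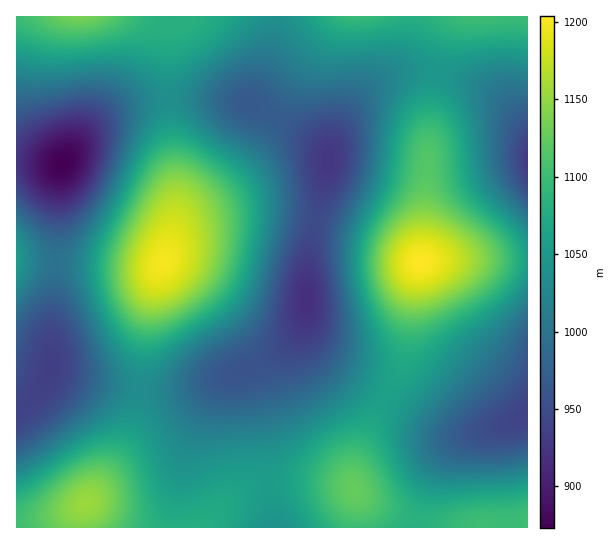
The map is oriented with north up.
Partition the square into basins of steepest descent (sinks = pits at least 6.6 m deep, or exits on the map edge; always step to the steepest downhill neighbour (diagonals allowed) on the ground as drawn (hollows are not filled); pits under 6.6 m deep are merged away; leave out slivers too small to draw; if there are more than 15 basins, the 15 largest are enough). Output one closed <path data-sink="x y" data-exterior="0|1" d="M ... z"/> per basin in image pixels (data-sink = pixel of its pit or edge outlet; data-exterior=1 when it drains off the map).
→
<path data-sink="306 299" data-exterior="0" d="M258 213l-35 3-29 8-11 5-10 10-6 11 1 1-12 30-8 30-12 107-15 35-21 33-17 21-2 21 120 0 33-31 24-10 28-4 39 0 28 4 2-21 9-27 25-45 14-29 5-26 5-52 7-25-33-18-33-12-61-15z"/><path data-sink="62 163" data-exterior="0" d="M190 16l-174 1 1 243 102 7 39 0 6-5 12-52 0-28-8-69 0-87 18-2 5-5z"/><path data-sink="527 413" data-exterior="1" d="M527 259l-72 0-33 2-3 4-6 22-5 52-5 26-14 29-25 45-8 22-3 12 0 16 6 7 32 16 46 12 36 1 55-4z"/><path data-sink="329 161" data-exterior="0" d="M458 16l-121 0-26 37-31 57-25 41-25 29-49 37-6 10-6 18 14-16 11-5 29-8 35-3 35 4 61 15 33 12 34 19 3-24 4-96 7-57 10-48 6-13z"/><path data-sink="50 367" data-exterior="0" d="M33 260l-17 1 1 259 33-3 33-12 10-10 28-42 15-35 12-107 5-22 8-20 0-4-42 2z"/><path data-sink="527 161" data-exterior="1" d="M527 16l-68 0-11 14-8 27-9 58-9 146 33-2 73-1z"/><path data-sink="275 527" data-exterior="1" d="M325 483l-52 1-27 7-17 10-28 26 156 1 0-27-2-11-9-5z"/>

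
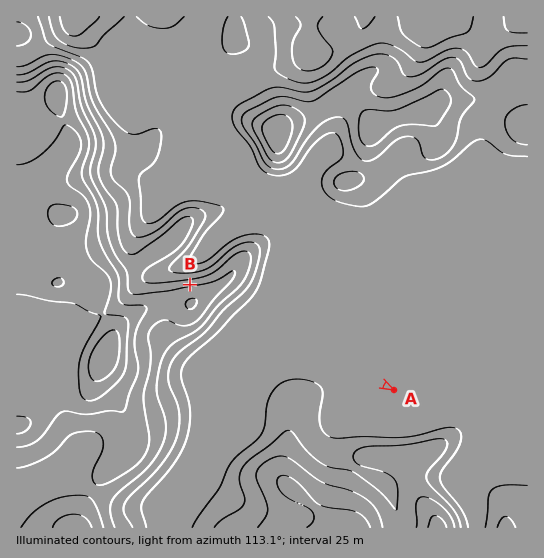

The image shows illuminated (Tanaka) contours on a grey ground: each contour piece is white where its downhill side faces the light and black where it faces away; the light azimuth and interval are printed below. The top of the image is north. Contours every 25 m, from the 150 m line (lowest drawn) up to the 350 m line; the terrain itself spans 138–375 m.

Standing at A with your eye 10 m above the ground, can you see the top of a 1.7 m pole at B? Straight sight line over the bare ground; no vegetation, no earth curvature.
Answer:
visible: false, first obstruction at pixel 220 300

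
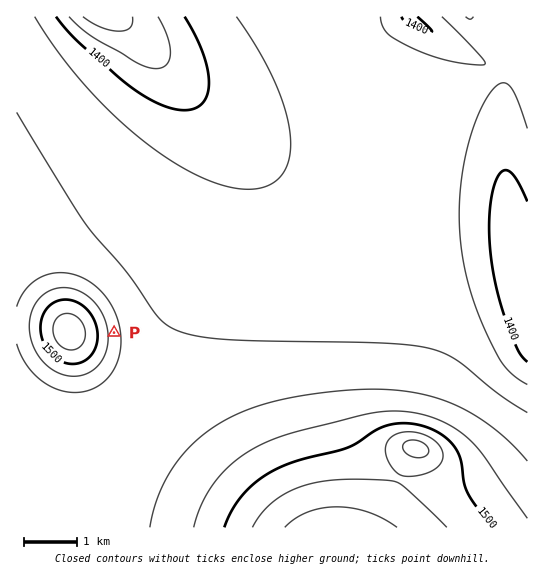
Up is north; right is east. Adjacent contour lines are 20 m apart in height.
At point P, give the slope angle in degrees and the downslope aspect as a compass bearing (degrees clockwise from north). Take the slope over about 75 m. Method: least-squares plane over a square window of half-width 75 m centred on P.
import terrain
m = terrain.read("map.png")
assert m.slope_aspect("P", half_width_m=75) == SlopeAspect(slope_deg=5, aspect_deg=84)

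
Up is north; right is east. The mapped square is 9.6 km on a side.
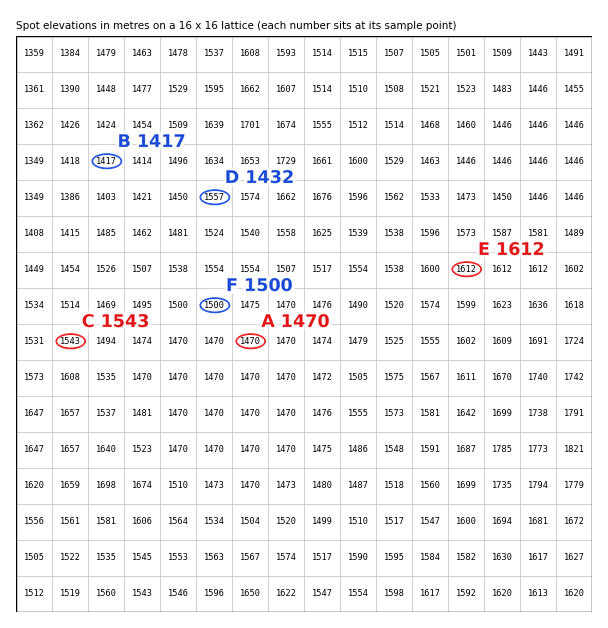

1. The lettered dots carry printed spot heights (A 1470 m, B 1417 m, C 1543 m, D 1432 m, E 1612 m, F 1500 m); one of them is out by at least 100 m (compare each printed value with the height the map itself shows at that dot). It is D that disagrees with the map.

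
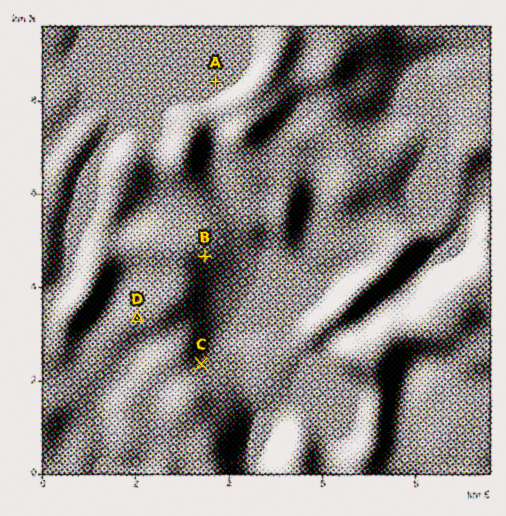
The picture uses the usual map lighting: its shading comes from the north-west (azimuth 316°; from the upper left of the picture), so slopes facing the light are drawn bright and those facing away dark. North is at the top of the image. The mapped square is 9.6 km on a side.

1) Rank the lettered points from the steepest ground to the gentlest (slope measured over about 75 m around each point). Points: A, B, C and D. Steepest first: C B D A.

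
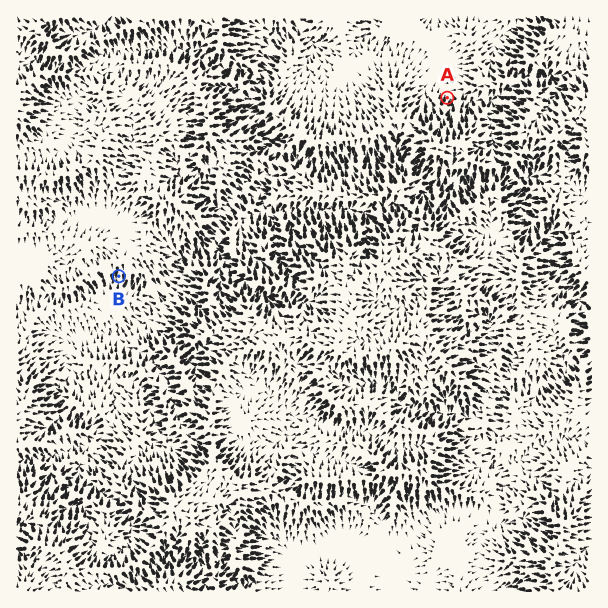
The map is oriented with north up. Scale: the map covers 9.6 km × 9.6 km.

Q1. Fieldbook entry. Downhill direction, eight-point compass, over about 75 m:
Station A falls N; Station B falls S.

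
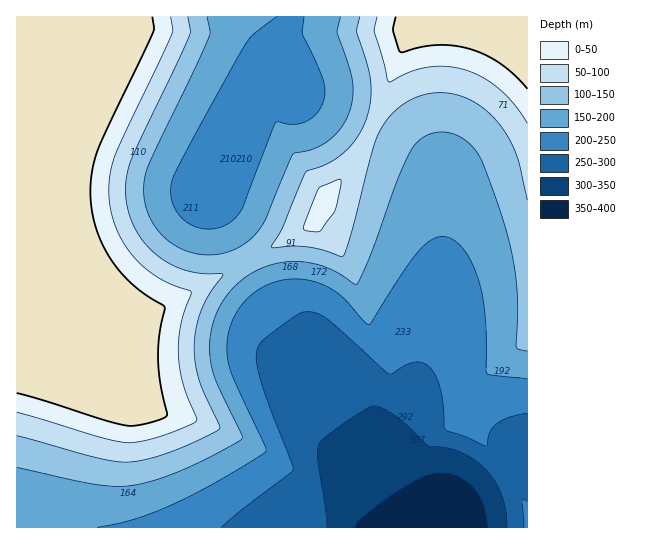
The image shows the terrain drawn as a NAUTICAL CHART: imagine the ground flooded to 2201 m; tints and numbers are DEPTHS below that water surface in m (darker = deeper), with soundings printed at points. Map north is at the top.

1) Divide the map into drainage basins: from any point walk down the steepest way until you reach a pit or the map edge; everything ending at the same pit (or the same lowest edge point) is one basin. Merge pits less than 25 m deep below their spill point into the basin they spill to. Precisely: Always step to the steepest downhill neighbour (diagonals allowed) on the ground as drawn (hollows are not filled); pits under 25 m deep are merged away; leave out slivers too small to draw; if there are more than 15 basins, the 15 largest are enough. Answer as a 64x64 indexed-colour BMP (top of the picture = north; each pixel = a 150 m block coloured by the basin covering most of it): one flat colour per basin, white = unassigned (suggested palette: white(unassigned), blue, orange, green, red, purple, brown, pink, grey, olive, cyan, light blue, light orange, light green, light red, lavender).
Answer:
<image width="64" height="64" href="data:image/bmp;base64,Qk12CAAAAAAAAHYAAAAoAAAAQAAAAEAAAAABAAQAAAAAAAAIAAATCwAAEwsAABAAAAAAAAAA////ALR3HwAOf/8ALKAsACgn1gC9Z5QAS1aMAMJ34wB/f38AIr28AM++FwDox64AeLv/AIrfmACWmP8A1bDFABERERERERERERERERERERERERERERERERERERERERERERERERERERERERERERERERERERERERERERERERERERERERERERERERERERERERERERERERERERERERERERERERERERERERERERERERERERERERERERERERERERERERERERERERERERERERERERERERERERERERERERERERERERERERERERERERERERERERERERERERERERERERERERERERERERERERERERERERERERERERERERERERERERERERERERERERERERERERERERERERERERERERERERERERERERERERERERERERERERERERERERERERERERERERERERERERERERERERERERERERERERERERERERERERERERERERERERERERERERERERERERERERERERERERERERERERERERERERERERERERERERERERERERERERERERERERERERERERERERERERERERERERERERERERERERERERERERERERERERERERERERERERERERERERERERERERERERERERERERERERERERERERERERERERERERERERERERERERERERERERERERERERERERERERERERERERERERERERERERERERERERERERERERERERERERERERERERERERERERERERERERERERERERERERERERERERERERERERERERERERERERERERERERERERERERERERERERERERERERERERERERERERERERERERERERERERERERERERERERERERERERERERERERERERERERERERERERERERERERERERERERERERERERERERERERERERERERERERERERERERERERERERERERERERERERERERERERERERERERERERERERERERERERERERERERERERERERERERERERERERERERERERERERERERERERERERERERERERERERERERERERERERERERERERERERERERERERERERERERERERERERERERERERERERERERERERERERERERERERESIhEREREREREREREREREREREREREREREREREREREREiIiIhEREREREREREREREREREREREREREREREREREREiIiIiIhEREREREREREREREREREREREREREREREREREiIiIiIiIhEREREREREREREREREREREREREREREREREiIiIiIiIiIhERERERERERERERERERERERERERERERIiIiIiIiIiIiIRERERERERERERERERERERERERERERIiIiIiIiIiIiIiIRERERERERERERERERERERERERERIiIiIiIiIiIiIiIiIRERERERERERERERERERERERERIiIiIiIiIiIiIiIiIiIRERERERERERERERERERERERIiIiIiIiIiIiIiIiIiIiIRERERERERERERERERERERIiIiIiIiIiIiIiIiIiIiIiERERERERERERERERERERIiIiIiIiIiIiIiIiIiIiIiIiEREREREREREREREREREiIiIiIiIiIiIiIiIiIiIiIiIhERERERERERERERERESIiIiIiIiIiIiIiIiIiIiIiIiIRERERERERERERERERIiIiIiIiIiIiIiIiIiIiIiIiIhEREREREREREREREREiIiIiIiIiIiIiIiIiIiIiIiIiIRERERERERERERERESIiIiIiIiIiIiIiIiIiIiIiIiIiERERERERERERERERIiIiIiIiIiIiIiIiIiIiIiIiIiIREREREREREREREREiIiIiIiIiIiIiIiIiIiIiIiIiIiERERERERERERERESIiIiIiIiIiIiIiIiIiIiIiIiIiIhERERERERERERERIiIiIiIiIiIiIiIiIiIiIiIiIiIiIREREREREREREREiIiIiIiIiIiIiIiIiIiIiIiIiIiIhERERERERERERESIiIiIiIiIiIiIiIiIiIiIiIiIiIiIRERERERERERERIiIiIiIiIiIiIiIiIiIiIiIiIiIiIhEREREREREREREiIiIiIiIiIiIiIiIiIiIiIiIiIiIiIRERERERERERESIiIiIiIiIiIiIiIiIiIiIiIiIiIiIhERERERERERERIiIiIiIiIiIiIiIiIiIiIiIiIiIiIiEREREREREREREiIiIiIiIiIiIiIiIiIiIiIiIiIiIiIhERERERERERESIiIiIiIiIiIiIiIiIiIiIiIiIiIiIiERERERERERERIiIiIiIiIiIiIiIiIiIiIiIiIiIiIiIhEREREREREREiIiIiIiIiIiIiIiIiIiIiIiIiIiIiIiERERERERERESIiIiIiIiIiIiIiIiIiIiIiIiIiIiIiIRERERERERERIiIiIiIiIiIiIiIiIiIiIiIiIiIiIiIiEREREREREREiIiIiIiIiIiIiIiIiIiIiIiIiIiIiIiIRERERERERESIiIiIiIiIiIiIiIiIiIiIiIiIiIiIiIiERERERERERIiIiIiIiIiIiIiIiIiIiIiIiIiIiIiIiIREREREREREiIiIiIiIiIiIiIiIiIiIiIiIiIiIiIiIiERERERERIiIiIiIiIiIiIiIiIiIiIiIiIiIiIiIiIiIiERERIiIi"/>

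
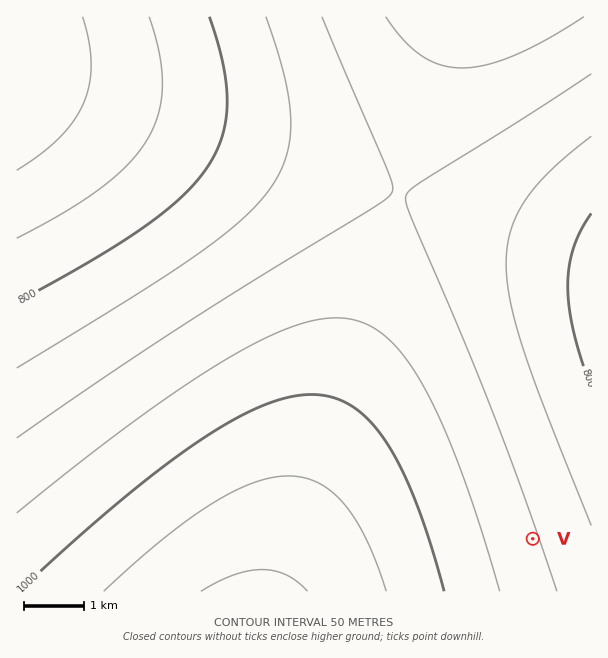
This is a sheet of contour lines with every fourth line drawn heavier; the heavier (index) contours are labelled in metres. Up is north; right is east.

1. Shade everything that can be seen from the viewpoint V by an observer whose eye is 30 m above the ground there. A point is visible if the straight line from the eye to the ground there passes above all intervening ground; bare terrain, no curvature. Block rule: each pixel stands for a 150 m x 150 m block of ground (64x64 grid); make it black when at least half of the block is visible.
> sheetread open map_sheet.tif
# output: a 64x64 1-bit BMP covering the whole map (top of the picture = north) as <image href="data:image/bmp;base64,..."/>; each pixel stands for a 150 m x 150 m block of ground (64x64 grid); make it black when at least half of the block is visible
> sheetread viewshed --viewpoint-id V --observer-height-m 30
<image width="64" height="64" href="data:image/bmp;base64,Qk0+AgAAAAAAAD4AAAAoAAAAQAAAAEAAAAABAAEAAAAAAAACAAATCwAAEwsAAAIAAAAAAAAA////AAAAAAAAAAAAA////wAAAAAD////AAAAAAP///8AAAAAA////wAAAAAB////AAAAAAH///8AAAAAAf///wAAAAAB////AAAAAAD///8AAAAAAP///wAAAAAA////AAAAAAB///8AAAAAAH///wAAAAAAf///AAAAAAA///8AAAAAAD///wAAAAAAP///AAAAAAAf//8AAAAAAB///wAAAAAAH///AAAAAAAP//8AAAAAAA///wAAAAAAD///AAAAAAAH//8AAAAAAAf//wAAAAAAB///AAAAAAAH//8AAAAAAAP//wAAAAAAA///AAAAAAAD//8AAAAAAAP//wAAAAAAA///AAAAAAAH//8AAAAAAAf//wAAAAAAB///AAAAAAAH//8AAAAAAA///wAAAAAAD///AAAAAAAP//8AAAAAAB///wAAAAAAH///AAAAAAA///8AAAAAAD///wAAAAAAf///AAAAAAB///8AAAAAAH///wAAAAAA////AAAAAAD///8AAAAAAf///wAAAAAB////AAAAAAP///8AAAAAA////wAAAAAH////AAAAAAf///8AAAAAD////wAAAAAP////AAAAAB////8AAAAAH////wAAAAAf////AAAAAD////8AAAAAP////wAAAAB/////AAAAAH////8AAAAA/////w=="/>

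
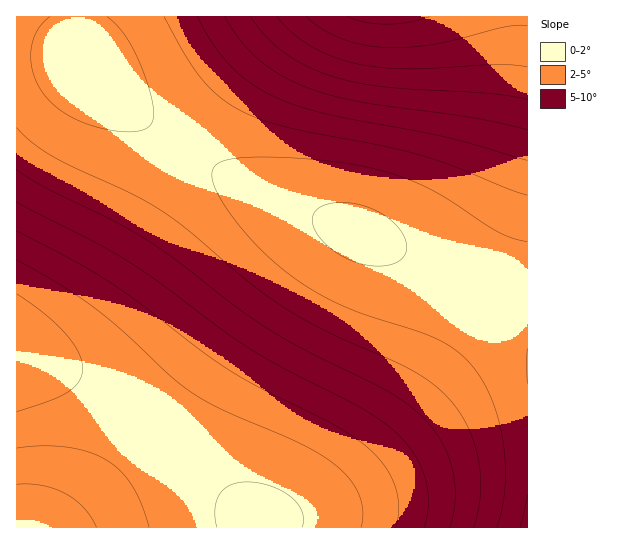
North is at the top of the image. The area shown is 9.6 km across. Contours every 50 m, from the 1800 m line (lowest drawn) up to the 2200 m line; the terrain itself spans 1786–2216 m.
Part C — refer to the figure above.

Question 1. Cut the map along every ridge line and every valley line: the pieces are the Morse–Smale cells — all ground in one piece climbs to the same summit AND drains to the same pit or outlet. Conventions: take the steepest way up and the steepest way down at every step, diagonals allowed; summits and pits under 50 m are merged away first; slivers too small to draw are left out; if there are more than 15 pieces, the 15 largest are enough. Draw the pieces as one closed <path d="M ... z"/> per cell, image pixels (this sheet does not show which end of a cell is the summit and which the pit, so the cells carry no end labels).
<path d="M78 16l-62 1 0 340 53 16 26 14 34 21 49 40 61 59 20 13 2 8 266 0 1-207-85-48-61-30-91-36-57-27-60-37-56-44-35-36-4-13z"/><path d="M527 16l-448 0 0 34 4 13 35 36 47 37 44 29 64 34 109 44 61 30 84 47z"/><path d="M18 357l-2 1 1 170 243-1-1-7-20-13-61-59-49-40-34-21-26-14z"/>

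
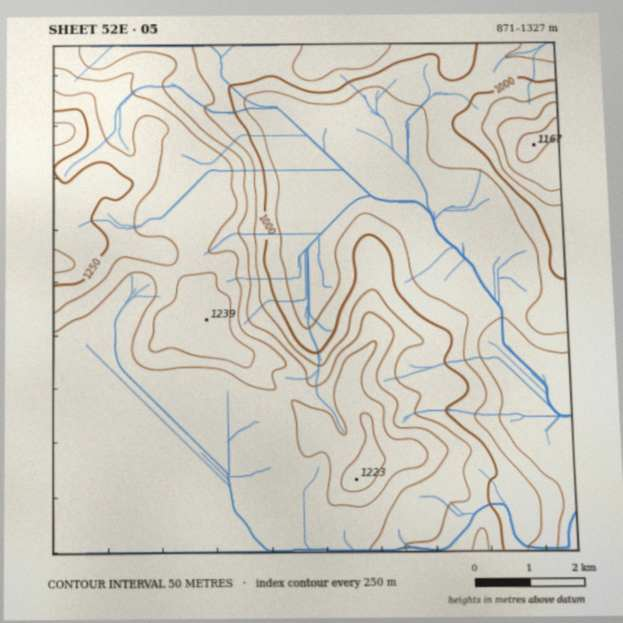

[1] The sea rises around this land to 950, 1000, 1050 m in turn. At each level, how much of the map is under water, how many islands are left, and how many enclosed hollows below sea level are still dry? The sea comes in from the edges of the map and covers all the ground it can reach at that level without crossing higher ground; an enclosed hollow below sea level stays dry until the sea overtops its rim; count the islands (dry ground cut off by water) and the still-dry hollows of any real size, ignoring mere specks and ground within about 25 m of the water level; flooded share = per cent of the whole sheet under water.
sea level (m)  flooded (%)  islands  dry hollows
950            22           0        0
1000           33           0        0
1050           44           0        0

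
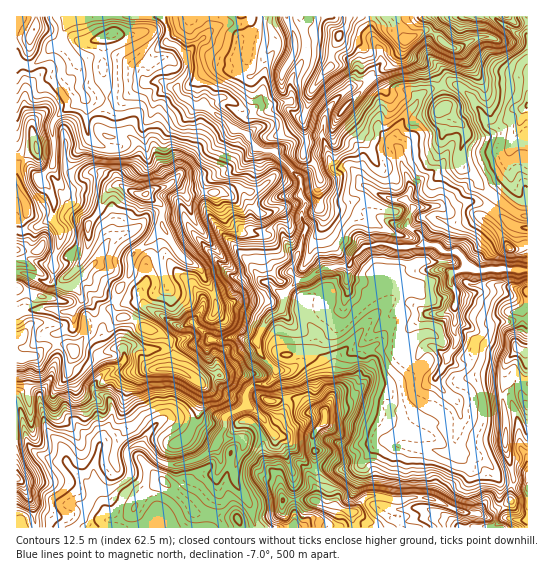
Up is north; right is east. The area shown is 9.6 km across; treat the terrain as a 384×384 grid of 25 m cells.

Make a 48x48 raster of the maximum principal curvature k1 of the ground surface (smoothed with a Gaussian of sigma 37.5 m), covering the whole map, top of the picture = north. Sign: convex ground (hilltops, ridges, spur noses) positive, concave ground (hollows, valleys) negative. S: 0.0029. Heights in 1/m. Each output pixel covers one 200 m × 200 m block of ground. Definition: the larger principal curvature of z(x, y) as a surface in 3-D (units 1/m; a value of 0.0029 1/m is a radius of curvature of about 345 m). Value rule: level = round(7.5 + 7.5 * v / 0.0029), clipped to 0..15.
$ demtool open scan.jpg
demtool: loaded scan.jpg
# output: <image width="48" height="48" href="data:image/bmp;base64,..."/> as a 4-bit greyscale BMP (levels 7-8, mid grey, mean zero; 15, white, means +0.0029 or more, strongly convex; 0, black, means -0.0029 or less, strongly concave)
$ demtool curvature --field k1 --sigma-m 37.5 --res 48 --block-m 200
<image width="48" height="48" href="data:image/bmp;base64,Qk32BAAAAAAAAHYAAAAoAAAAMAAAADAAAAABAAQAAAAAAIAEAAATCwAAEwsAABAAAAAAAAAAAAAAABEREQAiIiIAMzMzAERERABVVVUAZmZmAHd3dwCIiIgAmZmZAKqqqgC7u7sAzMzMAN3d3QDu7u4A////AHuYiIiIiId4iIiqiauIiHuKmImZh5raqGyIiYmImXd4mJnJiOuJq8+3iJiIv/+7vJ+XeIiIiYd5iHeoZu7e28jpvuz/+Gy769t5iIh4mZiZiImIeel6mdnOyay6h3nI+OupmIiZiYq5iIqJu7l9rJdpiGiKmniG+siHiJiLibuJvJqJy7mruIdqiHiJiHiH98eIeJiLjKmpiMqpm7vNutqZd3iId4iL2si5eZeLiYq7qXrHqnl/7ZeHh4h4iIiPqL2neod5uaqaqYmmq3afuOmHeIiYiIifqq95qaeJmYiHusnq6YiK/5h3iIiIiId9qo+Mh6iqmId3nIe+uJjL3ZmIiIiIiId+m4+Pe6u6p4d3jJrYntmb33uIeIh4iId+jJyPjMp5uXhnjvyo/93Kb6m3iHeJiIeNi4mc6pnJm3hp/83Yp6h7q+rJiIiYmIiciZjI2sibzP//u8/f/nh4h5q7iIiYqZiNesy4qpy7e5mYusypmKqIiIiah4iaiYd+m5q5nJeqm3ibqf+pe7mZiJiJh4iZmpiJ7JiJqqineZne2arXe5iIh4qJl4mKx6h4+rl4l7ipi865/L67iqiIh3ioiIiamqh7uYu6qbmMzLmcX+3YiLmoeIiZiIiayKmYm3h4ibmpmInL2Py5iamoeIiIiIiamKiLu4rv3IqLiJmZqPr9q6nJiJmIiIib2JmIfN2piKiMl4mpivuqiaq8uqmYiIibieyr76fJ2omYyHmYf8aZiNuorNqoiImtn9vbyr2WjaiHyIqJ76v5iajth6fJmaqs3ouHmZu4udiJyXmPyZ93eJx/qticu6zs2qre7rr5iNiInbjLifmIicqtmaqImIqHx5qN7Hnad+h4d8rnf7jMu6yruImrz/y6q5iNeKioifl4h42nzoyIqm24yYmquX26qZnIeZuoqp2Ien2395qLzu1/2ZiIrsvLiKuIvJuXpnqoib6Y5rnJp67o+ImbqamoiIicmLmJmIjJ7/2breyr24qM2YiYm6qoiJq4ebZ6mYmtuKz7l4q6js+q/Zh4mpmZiZqHeai4us3dt2mfu6mJmfqc9piJmomYmql3iKro6bmImnuMpnionKvuuYiKiYiJi4d3iIvY+Jd3epmpmIibeWu9m7qJeIiKi5d3iIy4+XipmamXiZiZz+qejoeYh4d6iLqYiJ2Y6YqImImHiZh5mInNj5iXl5h6ibiIiZzJqomHiYmIioi7unrtfPiHmYqbmpeYmairiHiHiYmZh6yoiJyfeP54iYebqoioiKiJiHiIiJmYmJeJmMufl5/nmZiJqYmoiZmIiIiIh5mJuYiZl/qs94bsh3iJh4uYiZmYeIiYiJiZmZqpmPuI/Zmr6YiZd6uIeIiZh4iYiImbiZiHiK+HjtqYnMzIithod4uIiIiHiIq4ioiXiX23fJmaithpz6Z5mJxnipmIiJiJmIiYiHrHe7iYetyf/P7/+42qmYmqqquamIiYiIyYi9h4upz+l636qHuoeIiJiamZiYiIeJ13iZyZqYiYeImZ2w=="/>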